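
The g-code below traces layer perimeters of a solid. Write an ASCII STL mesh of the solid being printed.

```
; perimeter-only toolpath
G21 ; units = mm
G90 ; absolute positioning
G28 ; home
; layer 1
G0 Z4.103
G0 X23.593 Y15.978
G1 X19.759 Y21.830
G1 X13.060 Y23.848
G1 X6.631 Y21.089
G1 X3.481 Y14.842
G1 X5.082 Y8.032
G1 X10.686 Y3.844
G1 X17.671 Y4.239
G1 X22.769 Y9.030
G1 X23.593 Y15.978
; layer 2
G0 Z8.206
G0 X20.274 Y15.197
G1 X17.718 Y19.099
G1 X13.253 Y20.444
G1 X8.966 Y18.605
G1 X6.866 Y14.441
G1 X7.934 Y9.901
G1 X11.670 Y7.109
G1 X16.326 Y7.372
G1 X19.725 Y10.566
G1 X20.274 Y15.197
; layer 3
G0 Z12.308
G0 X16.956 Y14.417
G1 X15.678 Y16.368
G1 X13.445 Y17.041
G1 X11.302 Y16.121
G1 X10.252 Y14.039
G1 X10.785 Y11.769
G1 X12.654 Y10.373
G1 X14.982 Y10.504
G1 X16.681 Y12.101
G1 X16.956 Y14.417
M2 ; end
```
solid part
  facet normal 0.0000 0.0000 -1.0000
    outer loop
      vertex 12.868 27.252 0.000
      vertex 21.800 24.561 0.000
      vertex 26.912 16.758 0.000
    endloop
  endfacet
  facet normal 0.0000 0.0000 -1.0000
    outer loop
      vertex 4.296 23.573 0.000
      vertex 12.868 27.252 0.000
      vertex 26.912 16.758 0.000
    endloop
  endfacet
  facet normal 0.0000 0.0000 -1.0000
    outer loop
      vertex 0.095 15.244 0.000
      vertex 4.296 23.573 0.000
      vertex 26.912 16.758 0.000
    endloop
  endfacet
  facet normal 0.0000 0.0000 -1.0000
    outer loop
      vertex 2.230 6.164 0.000
      vertex 0.095 15.244 0.000
      vertex 26.912 16.758 0.000
    endloop
  endfacet
  facet normal 0.0000 0.0000 -1.0000
    outer loop
      vertex 9.703 0.580 0.000
      vertex 2.230 6.164 0.000
      vertex 26.912 16.758 0.000
    endloop
  endfacet
  facet normal 0.0000 0.0000 -1.0000
    outer loop
      vertex 19.016 1.106 0.000
      vertex 9.703 0.580 0.000
      vertex 26.912 16.758 0.000
    endloop
  endfacet
  facet normal 0.0000 0.0000 -1.0000
    outer loop
      vertex 25.813 7.495 0.000
      vertex 19.016 1.106 0.000
      vertex 26.912 16.758 0.000
    endloop
  endfacet
  facet normal 0.6593 0.4319 0.6154
    outer loop
      vertex 26.912 16.758 0.000
      vertex 21.800 24.561 0.000
      vertex 13.637 13.637 16.411
    endloop
  endfacet
  facet normal 0.2274 0.7547 0.6154
    outer loop
      vertex 21.800 24.561 0.000
      vertex 12.868 27.252 0.000
      vertex 13.637 13.637 16.411
    endloop
  endfacet
  facet normal -0.3109 0.7243 0.6155
    outer loop
      vertex 12.868 27.252 0.000
      vertex 4.296 23.573 0.000
      vertex 13.637 13.637 16.411
    endloop
  endfacet
  facet normal -0.7037 0.3549 0.6155
    outer loop
      vertex 4.296 23.573 0.000
      vertex 0.095 15.244 0.000
      vertex 13.637 13.637 16.411
    endloop
  endfacet
  facet normal -0.7672 -0.1804 0.6155
    outer loop
      vertex 0.095 15.244 0.000
      vertex 2.230 6.164 0.000
      vertex 13.637 13.637 16.411
    endloop
  endfacet
  facet normal -0.4718 -0.6314 0.6154
    outer loop
      vertex 2.230 6.164 0.000
      vertex 9.703 0.580 0.000
      vertex 13.637 13.637 16.411
    endloop
  endfacet
  facet normal 0.0444 -0.7869 0.6154
    outer loop
      vertex 9.703 0.580 0.000
      vertex 19.016 1.106 0.000
      vertex 13.637 13.637 16.411
    endloop
  endfacet
  facet normal 0.5398 -0.5743 0.6155
    outer loop
      vertex 19.016 1.106 0.000
      vertex 25.813 7.495 0.000
      vertex 13.637 13.637 16.411
    endloop
  endfacet
  facet normal 0.7827 -0.0929 0.6155
    outer loop
      vertex 25.813 7.495 0.000
      vertex 26.912 16.758 0.000
      vertex 13.637 13.637 16.411
    endloop
  endfacet
endsolid part

The G0 Z moves step by Δz≈4.103 mm. The G1 loops shrink linearly with z, so the solid tapers from its base footprint up to z≈16.4. Closing with a flat bottom cap and the tapered top and triangulating gives 16 facets — a regular 9-sided pyramid, base circumscribed radius ≈ 13.6 mm, apex at z ≈ 16.4 mm.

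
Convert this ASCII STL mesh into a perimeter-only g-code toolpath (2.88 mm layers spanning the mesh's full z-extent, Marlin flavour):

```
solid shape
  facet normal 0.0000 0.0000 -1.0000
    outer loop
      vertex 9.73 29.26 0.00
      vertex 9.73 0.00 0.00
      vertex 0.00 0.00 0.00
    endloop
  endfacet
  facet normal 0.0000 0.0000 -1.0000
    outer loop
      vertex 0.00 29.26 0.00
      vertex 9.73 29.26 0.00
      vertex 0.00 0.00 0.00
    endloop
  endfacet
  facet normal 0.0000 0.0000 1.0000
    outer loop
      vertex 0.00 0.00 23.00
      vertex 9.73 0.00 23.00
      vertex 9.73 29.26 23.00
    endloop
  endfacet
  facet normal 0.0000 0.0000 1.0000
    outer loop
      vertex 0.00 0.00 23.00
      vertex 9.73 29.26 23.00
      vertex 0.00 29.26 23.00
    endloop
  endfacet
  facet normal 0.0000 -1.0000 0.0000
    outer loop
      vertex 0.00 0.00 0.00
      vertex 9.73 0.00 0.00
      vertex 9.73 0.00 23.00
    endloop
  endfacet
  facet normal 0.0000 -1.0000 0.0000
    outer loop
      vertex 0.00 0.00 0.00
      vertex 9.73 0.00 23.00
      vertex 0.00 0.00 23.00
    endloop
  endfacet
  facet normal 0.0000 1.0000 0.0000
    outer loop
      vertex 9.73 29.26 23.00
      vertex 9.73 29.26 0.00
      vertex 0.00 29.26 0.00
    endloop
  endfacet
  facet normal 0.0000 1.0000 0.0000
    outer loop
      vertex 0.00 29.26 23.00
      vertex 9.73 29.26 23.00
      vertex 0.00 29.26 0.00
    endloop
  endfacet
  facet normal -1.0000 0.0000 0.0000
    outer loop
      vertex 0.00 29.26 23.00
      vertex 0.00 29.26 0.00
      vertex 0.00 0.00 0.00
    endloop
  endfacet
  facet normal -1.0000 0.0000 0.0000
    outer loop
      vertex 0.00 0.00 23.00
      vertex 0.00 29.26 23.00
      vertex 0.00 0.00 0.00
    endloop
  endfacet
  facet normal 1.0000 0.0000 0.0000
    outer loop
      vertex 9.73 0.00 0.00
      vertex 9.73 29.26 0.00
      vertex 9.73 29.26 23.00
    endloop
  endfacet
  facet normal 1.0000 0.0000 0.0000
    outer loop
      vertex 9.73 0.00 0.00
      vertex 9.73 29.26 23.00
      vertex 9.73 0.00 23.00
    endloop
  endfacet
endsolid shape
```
; perimeter-only toolpath
G21 ; units = mm
G90 ; absolute positioning
G28 ; home
; layer 1
G0 Z2.88
G0 X0.00 Y0.00
G1 X9.73 Y0.00
G1 X9.73 Y29.26
G1 X0.00 Y29.26
G1 X0.00 Y0.00
; layer 2
G0 Z5.75
G0 X0.00 Y0.00
G1 X9.73 Y0.00
G1 X9.73 Y29.26
G1 X0.00 Y29.26
G1 X0.00 Y0.00
; layer 3
G0 Z8.62
G0 X0.00 Y0.00
G1 X9.73 Y0.00
G1 X9.73 Y29.26
G1 X0.00 Y29.26
G1 X0.00 Y0.00
; layer 4
G0 Z11.50
G0 X0.00 Y0.00
G1 X9.73 Y0.00
G1 X9.73 Y29.26
G1 X0.00 Y29.26
G1 X0.00 Y0.00
; layer 5
G0 Z14.38
G0 X0.00 Y0.00
G1 X9.73 Y0.00
G1 X9.73 Y29.26
G1 X0.00 Y29.26
G1 X0.00 Y0.00
; layer 6
G0 Z17.25
G0 X0.00 Y0.00
G1 X9.73 Y0.00
G1 X9.73 Y29.26
G1 X0.00 Y29.26
G1 X0.00 Y0.00
; layer 7
G0 Z20.12
G0 X0.00 Y0.00
G1 X9.73 Y0.00
G1 X9.73 Y29.26
G1 X0.00 Y29.26
G1 X0.00 Y0.00
; layer 8
G0 Z23.00
G0 X0.00 Y0.00
G1 X9.73 Y0.00
G1 X9.73 Y29.26
G1 X0.00 Y29.26
G1 X0.00 Y0.00
M2 ; end

The solid is a rectangular box, roughly 9.73 × 29.3 mm footprint and 23 mm tall. Slicing at Δz = 2.88 mm — 8 equal slices spanning the solid's height, so layer i sits at z = i·h/8 — gives 8 non-empty perimeters. Each is a 4-segment closed polygon; G0 lifts to the layer z and rapids to the start vertex, then G1 traces the edges.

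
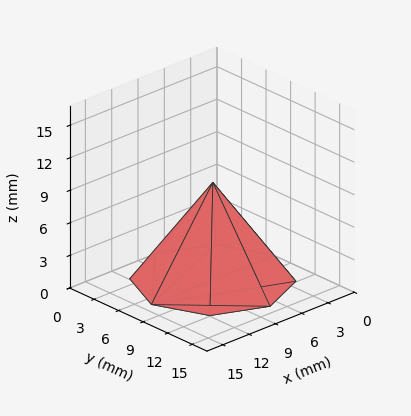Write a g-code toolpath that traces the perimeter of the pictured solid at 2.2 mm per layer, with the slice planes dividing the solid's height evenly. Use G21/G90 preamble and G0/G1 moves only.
Reading the render: the shape is a regular 8-sided pyramid, base circumscribed radius ≈ 7 mm, apex at z ≈ 9 mm (dimensions read to the nearest mm from the axis ticks). For the g-code, the solid's height is divided into equal slices at the stated Δz and each level perimeter traced with G1 moves after a G0 lift.

; perimeter-only toolpath
G21 ; units = mm
G90 ; absolute positioning
G28 ; home
; layer 1
G0 Z2.2
G0 X12.2 Y7.0
G1 X10.7 Y10.7
G1 X7.0 Y12.2
G1 X3.3 Y10.7
G1 X1.8 Y7.0
G1 X3.3 Y3.3
G1 X7.0 Y1.8
G1 X10.7 Y3.3
G1 X12.2 Y7.0
; layer 2
G0 Z4.5
G0 X10.5 Y7.0
G1 X9.4 Y9.4
G1 X7.0 Y10.5
G1 X4.5 Y9.4
G1 X3.5 Y7.0
G1 X4.5 Y4.5
G1 X7.0 Y3.5
G1 X9.4 Y4.5
G1 X10.5 Y7.0
; layer 3
G0 Z6.8
G0 X8.8 Y7.0
G1 X8.2 Y8.2
G1 X7.0 Y8.8
G1 X5.8 Y8.2
G1 X5.2 Y7.0
G1 X5.8 Y5.8
G1 X7.0 Y5.2
G1 X8.2 Y5.8
G1 X8.8 Y7.0
M2 ; end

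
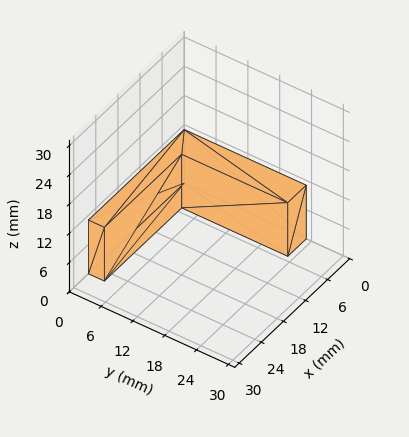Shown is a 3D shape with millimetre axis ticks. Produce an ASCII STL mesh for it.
Reading the render: the shape is an L-shaped prism: outer 26 × 23 mm, arm thicknesses ≈ 3 mm (horizontal) and 5 mm (vertical), extruded 11 mm in z (dimensions read to the nearest mm from the axis ticks). For the STL, each face is triangulated and given an outward normal.

solid part
  facet normal 0.0000 0.0000 -1.0000
    outer loop
      vertex 26.0 3.0 0.0
      vertex 26.0 0.0 0.0
      vertex 0.0 0.0 0.0
    endloop
  endfacet
  facet normal 0.0000 0.0000 -1.0000
    outer loop
      vertex 5.0 3.0 0.0
      vertex 26.0 3.0 0.0
      vertex 0.0 0.0 0.0
    endloop
  endfacet
  facet normal 0.0000 0.0000 -1.0000
    outer loop
      vertex 5.0 23.0 0.0
      vertex 5.0 3.0 0.0
      vertex 0.0 0.0 0.0
    endloop
  endfacet
  facet normal 0.0000 0.0000 -1.0000
    outer loop
      vertex 0.0 23.0 0.0
      vertex 5.0 23.0 0.0
      vertex 0.0 0.0 0.0
    endloop
  endfacet
  facet normal 0.0000 0.0000 1.0000
    outer loop
      vertex 0.0 0.0 11.0
      vertex 26.0 0.0 11.0
      vertex 26.0 3.0 11.0
    endloop
  endfacet
  facet normal 0.0000 0.0000 1.0000
    outer loop
      vertex 0.0 0.0 11.0
      vertex 26.0 3.0 11.0
      vertex 5.0 3.0 11.0
    endloop
  endfacet
  facet normal 0.0000 0.0000 1.0000
    outer loop
      vertex 0.0 0.0 11.0
      vertex 5.0 3.0 11.0
      vertex 5.0 23.0 11.0
    endloop
  endfacet
  facet normal 0.0000 0.0000 1.0000
    outer loop
      vertex 0.0 0.0 11.0
      vertex 5.0 23.0 11.0
      vertex 0.0 23.0 11.0
    endloop
  endfacet
  facet normal 0.0000 -1.0000 0.0000
    outer loop
      vertex 0.0 0.0 0.0
      vertex 26.0 0.0 0.0
      vertex 26.0 0.0 11.0
    endloop
  endfacet
  facet normal 0.0000 -1.0000 0.0000
    outer loop
      vertex 0.0 0.0 0.0
      vertex 26.0 0.0 11.0
      vertex 0.0 0.0 11.0
    endloop
  endfacet
  facet normal 1.0000 0.0000 0.0000
    outer loop
      vertex 26.0 0.0 0.0
      vertex 26.0 3.0 0.0
      vertex 26.0 3.0 11.0
    endloop
  endfacet
  facet normal 1.0000 0.0000 0.0000
    outer loop
      vertex 26.0 0.0 0.0
      vertex 26.0 3.0 11.0
      vertex 26.0 0.0 11.0
    endloop
  endfacet
  facet normal 0.0000 1.0000 0.0000
    outer loop
      vertex 26.0 3.0 0.0
      vertex 5.0 3.0 0.0
      vertex 5.0 3.0 11.0
    endloop
  endfacet
  facet normal 0.0000 1.0000 0.0000
    outer loop
      vertex 26.0 3.0 0.0
      vertex 5.0 3.0 11.0
      vertex 26.0 3.0 11.0
    endloop
  endfacet
  facet normal 1.0000 0.0000 0.0000
    outer loop
      vertex 5.0 3.0 0.0
      vertex 5.0 23.0 0.0
      vertex 5.0 23.0 11.0
    endloop
  endfacet
  facet normal 1.0000 0.0000 0.0000
    outer loop
      vertex 5.0 3.0 0.0
      vertex 5.0 23.0 11.0
      vertex 5.0 3.0 11.0
    endloop
  endfacet
  facet normal 0.0000 1.0000 0.0000
    outer loop
      vertex 5.0 23.0 0.0
      vertex 0.0 23.0 0.0
      vertex 0.0 23.0 11.0
    endloop
  endfacet
  facet normal 0.0000 1.0000 0.0000
    outer loop
      vertex 5.0 23.0 0.0
      vertex 0.0 23.0 11.0
      vertex 5.0 23.0 11.0
    endloop
  endfacet
  facet normal -1.0000 0.0000 0.0000
    outer loop
      vertex 0.0 23.0 0.0
      vertex 0.0 0.0 0.0
      vertex 0.0 0.0 11.0
    endloop
  endfacet
  facet normal -1.0000 0.0000 0.0000
    outer loop
      vertex 0.0 23.0 0.0
      vertex 0.0 0.0 11.0
      vertex 0.0 23.0 11.0
    endloop
  endfacet
endsolid part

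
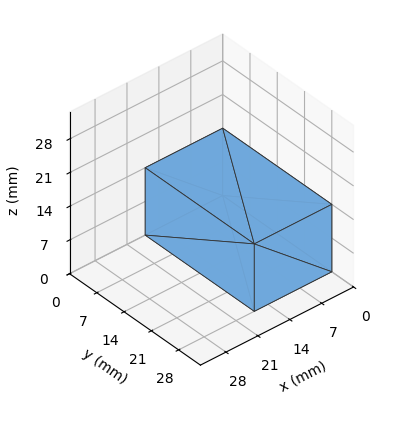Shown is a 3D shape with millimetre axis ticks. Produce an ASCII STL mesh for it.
Reading the render: the shape is a rectangular box, roughly 17 × 28 mm footprint and 14 mm tall (dimensions read to the nearest mm from the axis ticks). For the STL, each face is triangulated and given an outward normal.

solid part
  facet normal 0.0000 0.0000 -1.0000
    outer loop
      vertex 17.0 28.0 0.0
      vertex 17.0 0.0 0.0
      vertex 0.0 0.0 0.0
    endloop
  endfacet
  facet normal 0.0000 0.0000 -1.0000
    outer loop
      vertex 0.0 28.0 0.0
      vertex 17.0 28.0 0.0
      vertex 0.0 0.0 0.0
    endloop
  endfacet
  facet normal 0.0000 0.0000 1.0000
    outer loop
      vertex 0.0 0.0 14.0
      vertex 17.0 0.0 14.0
      vertex 17.0 28.0 14.0
    endloop
  endfacet
  facet normal 0.0000 0.0000 1.0000
    outer loop
      vertex 0.0 0.0 14.0
      vertex 17.0 28.0 14.0
      vertex 0.0 28.0 14.0
    endloop
  endfacet
  facet normal 0.0000 -1.0000 0.0000
    outer loop
      vertex 0.0 0.0 0.0
      vertex 17.0 0.0 0.0
      vertex 17.0 0.0 14.0
    endloop
  endfacet
  facet normal 0.0000 -1.0000 0.0000
    outer loop
      vertex 0.0 0.0 0.0
      vertex 17.0 0.0 14.0
      vertex 0.0 0.0 14.0
    endloop
  endfacet
  facet normal 0.0000 1.0000 0.0000
    outer loop
      vertex 17.0 28.0 14.0
      vertex 17.0 28.0 0.0
      vertex 0.0 28.0 0.0
    endloop
  endfacet
  facet normal 0.0000 1.0000 0.0000
    outer loop
      vertex 0.0 28.0 14.0
      vertex 17.0 28.0 14.0
      vertex 0.0 28.0 0.0
    endloop
  endfacet
  facet normal -1.0000 0.0000 0.0000
    outer loop
      vertex 0.0 28.0 14.0
      vertex 0.0 28.0 0.0
      vertex 0.0 0.0 0.0
    endloop
  endfacet
  facet normal -1.0000 0.0000 0.0000
    outer loop
      vertex 0.0 0.0 14.0
      vertex 0.0 28.0 14.0
      vertex 0.0 0.0 0.0
    endloop
  endfacet
  facet normal 1.0000 0.0000 0.0000
    outer loop
      vertex 17.0 0.0 0.0
      vertex 17.0 28.0 0.0
      vertex 17.0 28.0 14.0
    endloop
  endfacet
  facet normal 1.0000 0.0000 0.0000
    outer loop
      vertex 17.0 0.0 0.0
      vertex 17.0 28.0 14.0
      vertex 17.0 0.0 14.0
    endloop
  endfacet
endsolid part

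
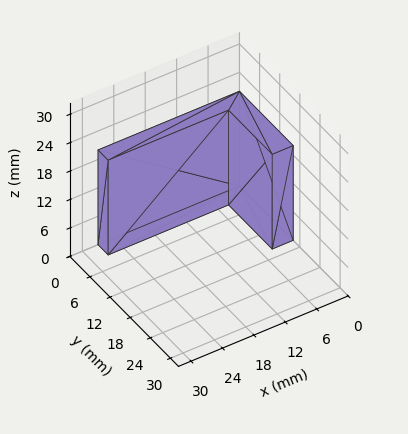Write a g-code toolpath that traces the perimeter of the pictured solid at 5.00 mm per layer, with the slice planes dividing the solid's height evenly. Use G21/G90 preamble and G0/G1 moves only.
Reading the render: the shape is an L-shaped prism: outer 27 × 16 mm, arm thicknesses ≈ 3 mm (horizontal) and 4 mm (vertical), extruded 20 mm in z (dimensions read to the nearest mm from the axis ticks). For the g-code, the solid's height is divided into equal slices at the stated Δz and each level perimeter traced with G1 moves after a G0 lift.

; perimeter-only toolpath
G21 ; units = mm
G90 ; absolute positioning
G28 ; home
; layer 1
G0 Z5.00
G0 X0.00 Y0.00
G1 X27.00 Y0.00
G1 X27.00 Y3.00
G1 X4.00 Y3.00
G1 X4.00 Y16.00
G1 X0.00 Y16.00
G1 X0.00 Y0.00
; layer 2
G0 Z10.00
G0 X0.00 Y0.00
G1 X27.00 Y0.00
G1 X27.00 Y3.00
G1 X4.00 Y3.00
G1 X4.00 Y16.00
G1 X0.00 Y16.00
G1 X0.00 Y0.00
; layer 3
G0 Z15.00
G0 X0.00 Y0.00
G1 X27.00 Y0.00
G1 X27.00 Y3.00
G1 X4.00 Y3.00
G1 X4.00 Y16.00
G1 X0.00 Y16.00
G1 X0.00 Y0.00
; layer 4
G0 Z20.00
G0 X0.00 Y0.00
G1 X27.00 Y0.00
G1 X27.00 Y3.00
G1 X4.00 Y3.00
G1 X4.00 Y16.00
G1 X0.00 Y16.00
G1 X0.00 Y0.00
M2 ; end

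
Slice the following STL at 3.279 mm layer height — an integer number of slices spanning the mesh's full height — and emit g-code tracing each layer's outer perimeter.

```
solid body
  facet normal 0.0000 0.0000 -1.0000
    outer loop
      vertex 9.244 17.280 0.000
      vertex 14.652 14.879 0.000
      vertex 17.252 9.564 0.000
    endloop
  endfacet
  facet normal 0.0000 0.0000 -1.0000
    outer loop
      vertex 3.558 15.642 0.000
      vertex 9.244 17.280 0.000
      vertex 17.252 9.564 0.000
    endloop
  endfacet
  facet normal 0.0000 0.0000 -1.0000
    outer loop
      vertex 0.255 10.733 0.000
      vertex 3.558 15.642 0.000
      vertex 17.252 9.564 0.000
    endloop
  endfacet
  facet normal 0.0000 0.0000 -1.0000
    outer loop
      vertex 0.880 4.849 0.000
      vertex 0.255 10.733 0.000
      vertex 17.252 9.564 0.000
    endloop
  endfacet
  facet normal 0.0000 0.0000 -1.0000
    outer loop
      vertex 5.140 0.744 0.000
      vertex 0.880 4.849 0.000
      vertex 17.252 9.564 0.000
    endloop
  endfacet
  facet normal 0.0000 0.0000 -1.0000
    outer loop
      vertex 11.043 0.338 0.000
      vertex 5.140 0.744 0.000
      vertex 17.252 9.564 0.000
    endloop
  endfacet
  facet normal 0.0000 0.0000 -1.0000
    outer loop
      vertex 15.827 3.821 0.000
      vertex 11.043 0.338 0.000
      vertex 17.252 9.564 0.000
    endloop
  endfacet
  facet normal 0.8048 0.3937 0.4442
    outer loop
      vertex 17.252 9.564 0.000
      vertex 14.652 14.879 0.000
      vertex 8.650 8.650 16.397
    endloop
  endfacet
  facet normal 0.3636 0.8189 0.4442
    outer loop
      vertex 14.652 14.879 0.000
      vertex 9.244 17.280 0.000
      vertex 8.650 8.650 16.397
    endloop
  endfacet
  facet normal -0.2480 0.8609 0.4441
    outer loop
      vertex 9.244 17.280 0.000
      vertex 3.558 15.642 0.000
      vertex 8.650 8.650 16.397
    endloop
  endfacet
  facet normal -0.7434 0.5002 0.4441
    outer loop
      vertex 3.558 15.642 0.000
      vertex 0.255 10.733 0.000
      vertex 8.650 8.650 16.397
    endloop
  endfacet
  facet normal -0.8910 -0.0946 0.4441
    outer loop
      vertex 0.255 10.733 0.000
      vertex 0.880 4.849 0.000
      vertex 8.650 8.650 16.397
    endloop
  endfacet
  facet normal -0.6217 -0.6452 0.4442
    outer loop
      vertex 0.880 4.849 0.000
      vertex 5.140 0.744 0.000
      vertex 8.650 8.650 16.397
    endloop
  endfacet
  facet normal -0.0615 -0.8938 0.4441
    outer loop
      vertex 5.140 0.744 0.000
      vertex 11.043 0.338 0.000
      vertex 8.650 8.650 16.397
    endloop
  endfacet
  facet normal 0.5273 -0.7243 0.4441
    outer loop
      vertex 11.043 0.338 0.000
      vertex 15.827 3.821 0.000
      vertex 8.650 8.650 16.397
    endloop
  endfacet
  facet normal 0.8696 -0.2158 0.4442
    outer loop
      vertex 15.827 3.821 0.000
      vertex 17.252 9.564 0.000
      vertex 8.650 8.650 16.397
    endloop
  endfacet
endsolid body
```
; perimeter-only toolpath
G21 ; units = mm
G90 ; absolute positioning
G28 ; home
; layer 1
G0 Z3.279
G0 X15.532 Y9.381
G1 X13.452 Y13.633
G1 X9.125 Y15.554
G1 X4.576 Y14.244
G1 X1.934 Y10.316
G1 X2.434 Y5.609
G1 X5.842 Y2.325
G1 X10.564 Y2.000
G1 X14.392 Y4.787
G1 X15.532 Y9.381
; layer 2
G0 Z6.559
G0 X13.811 Y9.198
G1 X12.251 Y12.387
G1 X9.006 Y13.828
G1 X5.595 Y12.845
G1 X3.613 Y9.900
G1 X3.988 Y6.369
G1 X6.544 Y3.906
G1 X10.086 Y3.663
G1 X12.956 Y5.753
G1 X13.811 Y9.198
; layer 3
G0 Z9.838
G0 X12.091 Y9.016
G1 X11.051 Y11.142
G1 X8.888 Y12.102
G1 X6.613 Y11.447
G1 X5.292 Y9.483
G1 X5.542 Y7.130
G1 X7.246 Y5.488
G1 X9.607 Y5.325
G1 X11.521 Y6.718
G1 X12.091 Y9.016
; layer 4
G0 Z13.118
G0 X10.370 Y8.833
G1 X9.850 Y9.896
G1 X8.769 Y10.376
G1 X7.632 Y10.048
G1 X6.971 Y9.067
G1 X7.096 Y7.890
G1 X7.948 Y7.069
G1 X9.129 Y6.988
G1 X10.085 Y7.684
G1 X10.370 Y8.833
M2 ; end

The solid is a regular 9-sided pyramid, base circumscribed radius ≈ 8.65 mm, apex at z ≈ 16.4 mm. Slicing at Δz = 3.279 mm — 5 equal slices spanning the solid's height, so layer i sits at z = i·h/5 — gives 4 non-empty perimeters. Each is a 9-segment closed polygon; G0 lifts to the layer z and rapids to the start vertex, then G1 traces the edges. The cross-section shrinks linearly with z (the slice at the apex is degenerate and omitted).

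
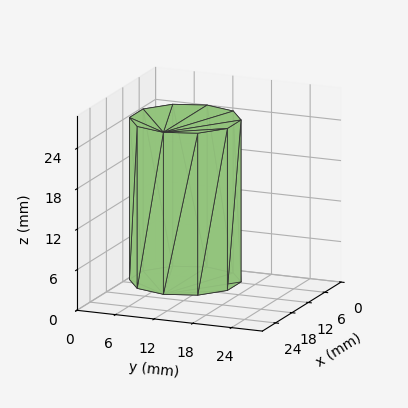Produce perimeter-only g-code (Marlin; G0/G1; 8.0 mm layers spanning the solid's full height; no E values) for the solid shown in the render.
Reading the render: the shape is a regular 10-sided prism (a cylinder approximated with 10 flat sides), circumscribed radius ≈ 8 mm, height ≈ 24 mm (dimensions read to the nearest mm from the axis ticks). For the g-code, the solid's height is divided into equal slices at the stated Δz and each level perimeter traced with G1 moves after a G0 lift.

; perimeter-only toolpath
G21 ; units = mm
G90 ; absolute positioning
G28 ; home
; layer 1
G0 Z8.0
G0 X16.0 Y8.0
G1 X14.5 Y12.7
G1 X10.5 Y15.6
G1 X5.5 Y15.6
G1 X1.5 Y12.7
G1 X0.0 Y8.0
G1 X1.5 Y3.3
G1 X5.5 Y0.4
G1 X10.5 Y0.4
G1 X14.5 Y3.3
G1 X16.0 Y8.0
; layer 2
G0 Z16.0
G0 X16.0 Y8.0
G1 X14.5 Y12.7
G1 X10.5 Y15.6
G1 X5.5 Y15.6
G1 X1.5 Y12.7
G1 X0.0 Y8.0
G1 X1.5 Y3.3
G1 X5.5 Y0.4
G1 X10.5 Y0.4
G1 X14.5 Y3.3
G1 X16.0 Y8.0
; layer 3
G0 Z24.0
G0 X16.0 Y8.0
G1 X14.5 Y12.7
G1 X10.5 Y15.6
G1 X5.5 Y15.6
G1 X1.5 Y12.7
G1 X0.0 Y8.0
G1 X1.5 Y3.3
G1 X5.5 Y0.4
G1 X10.5 Y0.4
G1 X14.5 Y3.3
G1 X16.0 Y8.0
M2 ; end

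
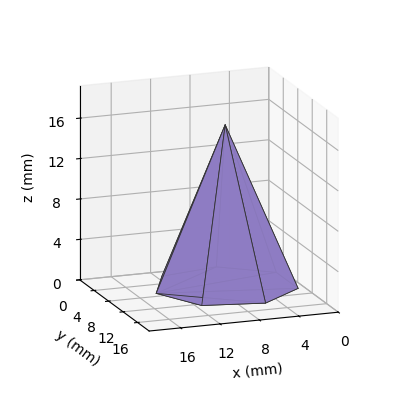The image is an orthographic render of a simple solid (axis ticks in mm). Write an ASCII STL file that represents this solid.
Reading the render: the shape is a regular 7-sided pyramid, base circumscribed radius ≈ 7 mm, apex at z ≈ 16 mm (dimensions read to the nearest mm from the axis ticks). For the STL, each face is triangulated and given an outward normal.

solid part
  facet normal 0.0000 0.0000 -1.0000
    outer loop
      vertex 5.4 13.8 0.0
      vertex 11.4 12.5 0.0
      vertex 14.0 7.0 0.0
    endloop
  endfacet
  facet normal 0.0000 0.0000 -1.0000
    outer loop
      vertex 0.7 10.0 0.0
      vertex 5.4 13.8 0.0
      vertex 14.0 7.0 0.0
    endloop
  endfacet
  facet normal 0.0000 0.0000 -1.0000
    outer loop
      vertex 0.7 4.0 0.0
      vertex 0.7 10.0 0.0
      vertex 14.0 7.0 0.0
    endloop
  endfacet
  facet normal 0.0000 0.0000 -1.0000
    outer loop
      vertex 5.4 0.2 0.0
      vertex 0.7 4.0 0.0
      vertex 14.0 7.0 0.0
    endloop
  endfacet
  facet normal 0.0000 0.0000 -1.0000
    outer loop
      vertex 11.4 1.5 0.0
      vertex 5.4 0.2 0.0
      vertex 14.0 7.0 0.0
    endloop
  endfacet
  facet normal 0.8407 0.3974 0.3678
    outer loop
      vertex 14.0 7.0 0.0
      vertex 11.4 12.5 0.0
      vertex 7.0 7.0 16.0
    endloop
  endfacet
  facet normal 0.1970 0.9092 0.3667
    outer loop
      vertex 11.4 12.5 0.0
      vertex 5.4 13.8 0.0
      vertex 7.0 7.0 16.0
    endloop
  endfacet
  facet normal -0.5851 0.7237 0.3661
    outer loop
      vertex 5.4 13.8 0.0
      vertex 0.7 10.0 0.0
      vertex 7.0 7.0 16.0
    endloop
  endfacet
  facet normal -0.9305 0.0000 0.3664
    outer loop
      vertex 0.7 10.0 0.0
      vertex 0.7 4.0 0.0
      vertex 7.0 7.0 16.0
    endloop
  endfacet
  facet normal -0.5851 -0.7237 0.3661
    outer loop
      vertex 0.7 4.0 0.0
      vertex 5.4 0.2 0.0
      vertex 7.0 7.0 16.0
    endloop
  endfacet
  facet normal 0.1970 -0.9092 0.3667
    outer loop
      vertex 5.4 0.2 0.0
      vertex 11.4 1.5 0.0
      vertex 7.0 7.0 16.0
    endloop
  endfacet
  facet normal 0.8407 -0.3974 0.3678
    outer loop
      vertex 11.4 1.5 0.0
      vertex 14.0 7.0 0.0
      vertex 7.0 7.0 16.0
    endloop
  endfacet
endsolid part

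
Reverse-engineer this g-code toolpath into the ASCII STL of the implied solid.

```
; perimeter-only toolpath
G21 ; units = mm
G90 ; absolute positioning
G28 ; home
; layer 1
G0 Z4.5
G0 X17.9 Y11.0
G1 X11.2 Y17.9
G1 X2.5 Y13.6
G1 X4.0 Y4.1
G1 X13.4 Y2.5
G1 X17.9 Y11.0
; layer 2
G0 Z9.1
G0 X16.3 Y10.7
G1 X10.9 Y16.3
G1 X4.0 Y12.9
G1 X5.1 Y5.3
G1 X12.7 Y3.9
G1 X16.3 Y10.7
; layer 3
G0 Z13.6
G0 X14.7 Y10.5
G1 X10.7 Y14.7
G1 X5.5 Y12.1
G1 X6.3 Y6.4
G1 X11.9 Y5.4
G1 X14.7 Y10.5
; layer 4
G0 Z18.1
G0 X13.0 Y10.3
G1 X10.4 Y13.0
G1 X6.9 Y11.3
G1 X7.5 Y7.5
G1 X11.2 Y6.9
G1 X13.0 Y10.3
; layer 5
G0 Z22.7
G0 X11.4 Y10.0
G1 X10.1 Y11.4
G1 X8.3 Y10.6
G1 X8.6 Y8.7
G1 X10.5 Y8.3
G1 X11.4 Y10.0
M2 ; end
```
solid part
  facet normal 0.0000 0.0000 -1.0000
    outer loop
      vertex 1.1 14.4 0.0
      vertex 11.5 19.5 0.0
      vertex 19.5 11.2 0.0
    endloop
  endfacet
  facet normal 0.0000 0.0000 -1.0000
    outer loop
      vertex 2.8 3.0 0.0
      vertex 1.1 14.4 0.0
      vertex 19.5 11.2 0.0
    endloop
  endfacet
  facet normal 0.0000 0.0000 -1.0000
    outer loop
      vertex 14.1 1.0 0.0
      vertex 2.8 3.0 0.0
      vertex 19.5 11.2 0.0
    endloop
  endfacet
  facet normal 0.6910 0.6661 0.2807
    outer loop
      vertex 19.5 11.2 0.0
      vertex 11.5 19.5 0.0
      vertex 9.8 9.8 27.2
    endloop
  endfacet
  facet normal -0.4226 0.8617 0.2809
    outer loop
      vertex 11.5 19.5 0.0
      vertex 1.1 14.4 0.0
      vertex 9.8 9.8 27.2
    endloop
  endfacet
  facet normal -0.9496 -0.1416 0.2798
    outer loop
      vertex 1.1 14.4 0.0
      vertex 2.8 3.0 0.0
      vertex 9.8 9.8 27.2
    endloop
  endfacet
  facet normal -0.1673 -0.9455 0.2794
    outer loop
      vertex 2.8 3.0 0.0
      vertex 14.1 1.0 0.0
      vertex 9.8 9.8 27.2
    endloop
  endfacet
  facet normal 0.8486 -0.4492 0.2795
    outer loop
      vertex 14.1 1.0 0.0
      vertex 19.5 11.2 0.0
      vertex 9.8 9.8 27.2
    endloop
  endfacet
endsolid part

The G0 Z moves step by Δz≈4.5 mm. The G1 loops shrink linearly with z, so the solid tapers from its base footprint up to z≈27.2. Closing with a flat bottom cap and the tapered top and triangulating gives 8 facets — a regular 5-sided pyramid, base circumscribed radius ≈ 9.8 mm, apex at z ≈ 27.2 mm.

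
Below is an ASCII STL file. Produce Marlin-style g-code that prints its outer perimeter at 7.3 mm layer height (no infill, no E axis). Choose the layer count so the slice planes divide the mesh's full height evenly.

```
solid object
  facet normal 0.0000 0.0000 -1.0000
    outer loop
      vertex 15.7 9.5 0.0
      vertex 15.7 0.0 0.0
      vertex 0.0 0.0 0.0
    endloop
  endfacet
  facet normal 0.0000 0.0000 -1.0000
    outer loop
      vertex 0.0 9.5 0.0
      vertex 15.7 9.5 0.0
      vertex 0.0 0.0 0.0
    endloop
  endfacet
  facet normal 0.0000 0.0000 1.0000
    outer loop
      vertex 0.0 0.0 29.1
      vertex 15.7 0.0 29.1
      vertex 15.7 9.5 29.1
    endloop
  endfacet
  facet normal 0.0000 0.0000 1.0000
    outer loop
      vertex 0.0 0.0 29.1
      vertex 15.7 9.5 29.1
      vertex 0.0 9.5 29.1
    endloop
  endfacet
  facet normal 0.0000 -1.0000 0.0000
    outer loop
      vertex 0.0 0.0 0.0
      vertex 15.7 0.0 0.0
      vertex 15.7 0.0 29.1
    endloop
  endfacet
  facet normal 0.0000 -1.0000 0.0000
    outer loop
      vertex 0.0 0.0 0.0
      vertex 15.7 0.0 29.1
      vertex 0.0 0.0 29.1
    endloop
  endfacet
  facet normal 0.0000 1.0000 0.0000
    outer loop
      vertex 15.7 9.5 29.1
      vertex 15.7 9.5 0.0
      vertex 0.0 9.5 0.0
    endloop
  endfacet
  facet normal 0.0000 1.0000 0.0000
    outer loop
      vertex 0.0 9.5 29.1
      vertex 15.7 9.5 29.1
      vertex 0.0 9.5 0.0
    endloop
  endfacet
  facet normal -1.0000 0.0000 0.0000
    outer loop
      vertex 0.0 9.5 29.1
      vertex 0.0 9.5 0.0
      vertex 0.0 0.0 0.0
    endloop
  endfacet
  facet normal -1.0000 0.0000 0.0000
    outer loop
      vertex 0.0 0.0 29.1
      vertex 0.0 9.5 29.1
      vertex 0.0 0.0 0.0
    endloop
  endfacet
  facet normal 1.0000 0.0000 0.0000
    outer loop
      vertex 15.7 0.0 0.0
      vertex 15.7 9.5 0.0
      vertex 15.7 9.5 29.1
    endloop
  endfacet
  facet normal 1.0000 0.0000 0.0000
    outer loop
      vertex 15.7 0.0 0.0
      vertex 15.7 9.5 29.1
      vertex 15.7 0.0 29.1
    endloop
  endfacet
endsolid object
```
; perimeter-only toolpath
G21 ; units = mm
G90 ; absolute positioning
G28 ; home
; layer 1
G0 Z7.3
G0 X0.0 Y0.0
G1 X15.7 Y0.0
G1 X15.7 Y9.5
G1 X0.0 Y9.5
G1 X0.0 Y0.0
; layer 2
G0 Z14.6
G0 X0.0 Y0.0
G1 X15.7 Y0.0
G1 X15.7 Y9.5
G1 X0.0 Y9.5
G1 X0.0 Y0.0
; layer 3
G0 Z21.8
G0 X0.0 Y0.0
G1 X15.7 Y0.0
G1 X15.7 Y9.5
G1 X0.0 Y9.5
G1 X0.0 Y0.0
; layer 4
G0 Z29.1
G0 X0.0 Y0.0
G1 X15.7 Y0.0
G1 X15.7 Y9.5
G1 X0.0 Y9.5
G1 X0.0 Y0.0
M2 ; end

The solid is a rectangular box, roughly 15.7 × 9.5 mm footprint and 29.1 mm tall. Slicing at Δz = 7.3 mm — 4 equal slices spanning the solid's height, so layer i sits at z = i·h/4 — gives 4 non-empty perimeters. Each is a 4-segment closed polygon; G0 lifts to the layer z and rapids to the start vertex, then G1 traces the edges.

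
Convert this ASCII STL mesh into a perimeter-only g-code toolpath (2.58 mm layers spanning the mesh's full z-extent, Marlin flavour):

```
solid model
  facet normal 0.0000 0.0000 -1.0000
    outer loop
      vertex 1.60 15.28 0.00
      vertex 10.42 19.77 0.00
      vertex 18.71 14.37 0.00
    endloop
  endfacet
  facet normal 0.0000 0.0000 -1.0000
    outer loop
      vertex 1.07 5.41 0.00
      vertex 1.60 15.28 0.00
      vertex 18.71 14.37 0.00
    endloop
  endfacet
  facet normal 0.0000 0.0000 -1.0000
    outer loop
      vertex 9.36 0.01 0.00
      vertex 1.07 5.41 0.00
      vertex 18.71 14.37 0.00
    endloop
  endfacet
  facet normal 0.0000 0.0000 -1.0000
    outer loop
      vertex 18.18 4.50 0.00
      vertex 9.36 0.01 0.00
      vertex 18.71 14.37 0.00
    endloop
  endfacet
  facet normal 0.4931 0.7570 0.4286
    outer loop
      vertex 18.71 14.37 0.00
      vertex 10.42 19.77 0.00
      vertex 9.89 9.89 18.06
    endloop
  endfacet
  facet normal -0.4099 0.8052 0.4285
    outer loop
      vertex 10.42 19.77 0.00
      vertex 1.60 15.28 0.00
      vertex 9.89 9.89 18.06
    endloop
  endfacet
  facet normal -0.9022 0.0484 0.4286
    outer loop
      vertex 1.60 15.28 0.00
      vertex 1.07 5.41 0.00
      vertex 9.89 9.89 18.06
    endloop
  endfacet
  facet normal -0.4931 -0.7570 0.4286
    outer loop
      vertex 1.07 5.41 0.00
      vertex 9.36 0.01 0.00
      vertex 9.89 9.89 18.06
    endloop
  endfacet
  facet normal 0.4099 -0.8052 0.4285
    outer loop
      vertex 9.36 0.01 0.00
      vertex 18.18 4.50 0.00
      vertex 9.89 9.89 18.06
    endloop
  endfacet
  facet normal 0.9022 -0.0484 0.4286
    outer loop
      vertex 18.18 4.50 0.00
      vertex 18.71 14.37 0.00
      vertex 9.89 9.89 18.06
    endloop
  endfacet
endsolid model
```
; perimeter-only toolpath
G21 ; units = mm
G90 ; absolute positioning
G28 ; home
; layer 1
G0 Z2.58
G0 X17.45 Y13.73
G1 X10.34 Y18.36
G1 X2.78 Y14.51
G1 X2.33 Y6.05
G1 X9.44 Y1.42
G1 X17.00 Y5.27
G1 X17.45 Y13.73
; layer 2
G0 Z5.16
G0 X16.19 Y13.09
G1 X10.27 Y16.95
G1 X3.97 Y13.74
G1 X3.59 Y6.69
G1 X9.51 Y2.83
G1 X15.81 Y6.04
G1 X16.19 Y13.09
; layer 3
G0 Z7.74
G0 X14.93 Y12.45
G1 X10.19 Y15.54
G1 X5.15 Y12.97
G1 X4.85 Y7.33
G1 X9.59 Y4.24
G1 X14.63 Y6.81
G1 X14.93 Y12.45
; layer 4
G0 Z10.32
G0 X13.67 Y11.81
G1 X10.12 Y14.12
G1 X6.34 Y12.20
G1 X6.11 Y7.97
G1 X9.66 Y5.66
G1 X13.44 Y7.58
G1 X13.67 Y11.81
; layer 5
G0 Z12.90
G0 X12.41 Y11.17
G1 X10.04 Y12.71
G1 X7.52 Y11.43
G1 X7.37 Y8.61
G1 X9.74 Y7.07
G1 X12.26 Y8.35
G1 X12.41 Y11.17
; layer 6
G0 Z15.48
G0 X11.15 Y10.53
G1 X9.97 Y11.30
G1 X8.71 Y10.66
G1 X8.63 Y9.25
G1 X9.81 Y8.48
G1 X11.07 Y9.12
G1 X11.15 Y10.53
M2 ; end

The solid is a regular 6-sided pyramid, base circumscribed radius ≈ 9.89 mm, apex at z ≈ 18.1 mm. Slicing at Δz = 2.58 mm — 7 equal slices spanning the solid's height, so layer i sits at z = i·h/7 — gives 6 non-empty perimeters. Each is a 6-segment closed polygon; G0 lifts to the layer z and rapids to the start vertex, then G1 traces the edges. The cross-section shrinks linearly with z (the slice at the apex is degenerate and omitted).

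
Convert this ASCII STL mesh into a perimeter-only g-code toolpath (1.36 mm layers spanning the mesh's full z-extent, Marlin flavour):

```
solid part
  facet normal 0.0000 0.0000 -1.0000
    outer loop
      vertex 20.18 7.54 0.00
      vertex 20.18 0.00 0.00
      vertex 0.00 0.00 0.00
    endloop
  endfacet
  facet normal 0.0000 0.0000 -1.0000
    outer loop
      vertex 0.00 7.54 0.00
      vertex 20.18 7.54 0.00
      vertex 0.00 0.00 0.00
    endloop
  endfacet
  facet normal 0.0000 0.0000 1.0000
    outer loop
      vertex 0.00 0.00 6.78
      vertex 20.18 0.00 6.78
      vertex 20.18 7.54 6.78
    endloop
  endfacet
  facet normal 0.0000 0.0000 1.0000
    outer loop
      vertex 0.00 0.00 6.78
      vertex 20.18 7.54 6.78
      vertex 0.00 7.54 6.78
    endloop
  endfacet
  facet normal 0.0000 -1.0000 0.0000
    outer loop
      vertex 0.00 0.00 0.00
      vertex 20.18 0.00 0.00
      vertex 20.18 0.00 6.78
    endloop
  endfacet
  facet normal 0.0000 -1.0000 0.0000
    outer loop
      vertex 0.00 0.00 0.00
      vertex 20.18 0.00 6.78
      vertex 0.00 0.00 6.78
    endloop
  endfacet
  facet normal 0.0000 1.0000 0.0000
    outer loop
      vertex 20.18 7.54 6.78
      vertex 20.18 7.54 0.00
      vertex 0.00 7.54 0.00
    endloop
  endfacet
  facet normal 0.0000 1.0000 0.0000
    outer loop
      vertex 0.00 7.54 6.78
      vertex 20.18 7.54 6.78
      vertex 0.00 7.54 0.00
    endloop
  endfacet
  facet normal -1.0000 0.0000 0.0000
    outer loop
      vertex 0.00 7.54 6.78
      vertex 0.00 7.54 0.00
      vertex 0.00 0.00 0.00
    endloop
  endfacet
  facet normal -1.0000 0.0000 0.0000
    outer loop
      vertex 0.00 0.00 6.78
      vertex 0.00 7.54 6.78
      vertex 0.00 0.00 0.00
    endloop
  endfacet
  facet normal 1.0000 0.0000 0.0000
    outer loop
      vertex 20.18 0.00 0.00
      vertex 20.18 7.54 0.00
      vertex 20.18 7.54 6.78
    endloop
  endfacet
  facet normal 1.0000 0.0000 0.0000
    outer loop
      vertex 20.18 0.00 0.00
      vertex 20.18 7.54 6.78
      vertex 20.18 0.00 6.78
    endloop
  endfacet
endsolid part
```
; perimeter-only toolpath
G21 ; units = mm
G90 ; absolute positioning
G28 ; home
; layer 1
G0 Z1.36
G0 X0.00 Y0.00
G1 X20.18 Y0.00
G1 X20.18 Y7.54
G1 X0.00 Y7.54
G1 X0.00 Y0.00
; layer 2
G0 Z2.71
G0 X0.00 Y0.00
G1 X20.18 Y0.00
G1 X20.18 Y7.54
G1 X0.00 Y7.54
G1 X0.00 Y0.00
; layer 3
G0 Z4.07
G0 X0.00 Y0.00
G1 X20.18 Y0.00
G1 X20.18 Y7.54
G1 X0.00 Y7.54
G1 X0.00 Y0.00
; layer 4
G0 Z5.42
G0 X0.00 Y0.00
G1 X20.18 Y0.00
G1 X20.18 Y7.54
G1 X0.00 Y7.54
G1 X0.00 Y0.00
; layer 5
G0 Z6.78
G0 X0.00 Y0.00
G1 X20.18 Y0.00
G1 X20.18 Y7.54
G1 X0.00 Y7.54
G1 X0.00 Y0.00
M2 ; end

The solid is a rectangular box, roughly 20.2 × 7.54 mm footprint and 6.78 mm tall. Slicing at Δz = 1.36 mm — 5 equal slices spanning the solid's height, so layer i sits at z = i·h/5 — gives 5 non-empty perimeters. Each is a 4-segment closed polygon; G0 lifts to the layer z and rapids to the start vertex, then G1 traces the edges.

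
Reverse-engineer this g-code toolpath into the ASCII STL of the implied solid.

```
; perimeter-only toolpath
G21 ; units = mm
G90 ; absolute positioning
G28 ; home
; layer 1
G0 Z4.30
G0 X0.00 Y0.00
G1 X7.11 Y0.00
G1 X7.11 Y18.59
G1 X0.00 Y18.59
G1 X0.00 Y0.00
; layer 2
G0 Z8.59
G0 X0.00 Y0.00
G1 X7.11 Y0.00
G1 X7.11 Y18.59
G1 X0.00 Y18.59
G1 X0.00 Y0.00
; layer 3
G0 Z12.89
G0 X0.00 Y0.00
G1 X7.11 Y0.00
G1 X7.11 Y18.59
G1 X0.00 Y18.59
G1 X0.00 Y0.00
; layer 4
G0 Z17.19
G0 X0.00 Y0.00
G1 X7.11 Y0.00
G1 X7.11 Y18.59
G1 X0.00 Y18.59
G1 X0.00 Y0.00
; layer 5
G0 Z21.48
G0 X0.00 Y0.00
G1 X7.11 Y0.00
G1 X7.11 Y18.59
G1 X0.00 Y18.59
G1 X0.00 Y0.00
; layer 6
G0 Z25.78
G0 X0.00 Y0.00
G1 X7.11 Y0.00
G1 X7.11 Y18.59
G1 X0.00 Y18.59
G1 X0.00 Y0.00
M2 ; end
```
solid part
  facet normal 0.0000 0.0000 -1.0000
    outer loop
      vertex 7.11 18.59 0.00
      vertex 7.11 0.00 0.00
      vertex 0.00 0.00 0.00
    endloop
  endfacet
  facet normal 0.0000 0.0000 -1.0000
    outer loop
      vertex 0.00 18.59 0.00
      vertex 7.11 18.59 0.00
      vertex 0.00 0.00 0.00
    endloop
  endfacet
  facet normal 0.0000 0.0000 1.0000
    outer loop
      vertex 0.00 0.00 25.78
      vertex 7.11 0.00 25.78
      vertex 7.11 18.59 25.78
    endloop
  endfacet
  facet normal 0.0000 0.0000 1.0000
    outer loop
      vertex 0.00 0.00 25.78
      vertex 7.11 18.59 25.78
      vertex 0.00 18.59 25.78
    endloop
  endfacet
  facet normal 0.0000 -1.0000 0.0000
    outer loop
      vertex 0.00 0.00 0.00
      vertex 7.11 0.00 0.00
      vertex 7.11 0.00 25.78
    endloop
  endfacet
  facet normal 0.0000 -1.0000 0.0000
    outer loop
      vertex 0.00 0.00 0.00
      vertex 7.11 0.00 25.78
      vertex 0.00 0.00 25.78
    endloop
  endfacet
  facet normal 0.0000 1.0000 0.0000
    outer loop
      vertex 7.11 18.59 25.78
      vertex 7.11 18.59 0.00
      vertex 0.00 18.59 0.00
    endloop
  endfacet
  facet normal 0.0000 1.0000 0.0000
    outer loop
      vertex 0.00 18.59 25.78
      vertex 7.11 18.59 25.78
      vertex 0.00 18.59 0.00
    endloop
  endfacet
  facet normal -1.0000 0.0000 0.0000
    outer loop
      vertex 0.00 18.59 25.78
      vertex 0.00 18.59 0.00
      vertex 0.00 0.00 0.00
    endloop
  endfacet
  facet normal -1.0000 0.0000 0.0000
    outer loop
      vertex 0.00 0.00 25.78
      vertex 0.00 18.59 25.78
      vertex 0.00 0.00 0.00
    endloop
  endfacet
  facet normal 1.0000 0.0000 0.0000
    outer loop
      vertex 7.11 0.00 0.00
      vertex 7.11 18.59 0.00
      vertex 7.11 18.59 25.78
    endloop
  endfacet
  facet normal 1.0000 0.0000 0.0000
    outer loop
      vertex 7.11 0.00 0.00
      vertex 7.11 18.59 25.78
      vertex 7.11 0.00 25.78
    endloop
  endfacet
endsolid part

The G0 Z moves step by Δz≈4.30 mm. Every layer's G1 loop is the same polygon, so the solid is a straight extrusion of it from z=0 to z≈25.8. Closing with flat bottom and top caps and triangulating gives 12 facets — a rectangular box, roughly 7.11 × 18.6 mm footprint and 25.8 mm tall.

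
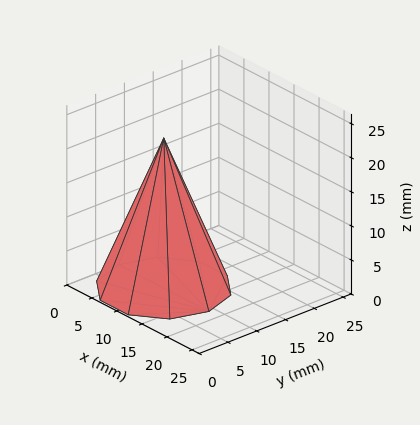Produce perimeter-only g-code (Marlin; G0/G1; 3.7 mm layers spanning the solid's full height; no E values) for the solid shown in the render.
Reading the render: the shape is a regular 10-sided pyramid, base circumscribed radius ≈ 9 mm, apex at z ≈ 22 mm (dimensions read to the nearest mm from the axis ticks). For the g-code, the solid's height is divided into equal slices at the stated Δz and each level perimeter traced with G1 moves after a G0 lift.

; perimeter-only toolpath
G21 ; units = mm
G90 ; absolute positioning
G28 ; home
; layer 1
G0 Z3.7
G0 X16.5 Y9.0
G1 X15.1 Y13.4
G1 X11.3 Y16.2
G1 X6.7 Y16.2
G1 X2.9 Y13.4
G1 X1.5 Y9.0
G1 X2.9 Y4.6
G1 X6.7 Y1.8
G1 X11.3 Y1.8
G1 X15.1 Y4.6
G1 X16.5 Y9.0
; layer 2
G0 Z7.3
G0 X15.0 Y9.0
G1 X13.9 Y12.5
G1 X10.9 Y14.7
G1 X7.1 Y14.7
G1 X4.1 Y12.5
G1 X3.0 Y9.0
G1 X4.1 Y5.5
G1 X7.1 Y3.3
G1 X10.9 Y3.3
G1 X13.9 Y5.5
G1 X15.0 Y9.0
; layer 3
G0 Z11.0
G0 X13.5 Y9.0
G1 X12.7 Y11.7
G1 X10.4 Y13.3
G1 X7.6 Y13.3
G1 X5.3 Y11.7
G1 X4.5 Y9.0
G1 X5.3 Y6.3
G1 X7.6 Y4.7
G1 X10.4 Y4.7
G1 X12.7 Y6.3
G1 X13.5 Y9.0
; layer 4
G0 Z14.7
G0 X12.0 Y9.0
G1 X11.4 Y10.8
G1 X9.9 Y11.9
G1 X8.1 Y11.9
G1 X6.6 Y10.8
G1 X6.0 Y9.0
G1 X6.6 Y7.2
G1 X8.1 Y6.1
G1 X9.9 Y6.1
G1 X11.4 Y7.2
G1 X12.0 Y9.0
; layer 5
G0 Z18.3
G0 X10.5 Y9.0
G1 X10.2 Y9.9
G1 X9.5 Y10.4
G1 X8.5 Y10.4
G1 X7.8 Y9.9
G1 X7.5 Y9.0
G1 X7.8 Y8.1
G1 X8.5 Y7.6
G1 X9.5 Y7.6
G1 X10.2 Y8.1
G1 X10.5 Y9.0
M2 ; end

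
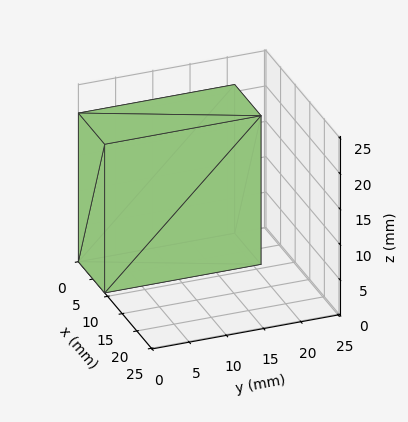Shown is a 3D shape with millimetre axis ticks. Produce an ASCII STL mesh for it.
Reading the render: the shape is a rectangular box, roughly 9 × 21 mm footprint and 21 mm tall (dimensions read to the nearest mm from the axis ticks). For the STL, each face is triangulated and given an outward normal.

solid part
  facet normal 0.0000 0.0000 -1.0000
    outer loop
      vertex 9.000 21.000 0.000
      vertex 9.000 0.000 0.000
      vertex 0.000 0.000 0.000
    endloop
  endfacet
  facet normal 0.0000 0.0000 -1.0000
    outer loop
      vertex 0.000 21.000 0.000
      vertex 9.000 21.000 0.000
      vertex 0.000 0.000 0.000
    endloop
  endfacet
  facet normal 0.0000 0.0000 1.0000
    outer loop
      vertex 0.000 0.000 21.000
      vertex 9.000 0.000 21.000
      vertex 9.000 21.000 21.000
    endloop
  endfacet
  facet normal 0.0000 0.0000 1.0000
    outer loop
      vertex 0.000 0.000 21.000
      vertex 9.000 21.000 21.000
      vertex 0.000 21.000 21.000
    endloop
  endfacet
  facet normal 0.0000 -1.0000 0.0000
    outer loop
      vertex 0.000 0.000 0.000
      vertex 9.000 0.000 0.000
      vertex 9.000 0.000 21.000
    endloop
  endfacet
  facet normal 0.0000 -1.0000 0.0000
    outer loop
      vertex 0.000 0.000 0.000
      vertex 9.000 0.000 21.000
      vertex 0.000 0.000 21.000
    endloop
  endfacet
  facet normal 0.0000 1.0000 0.0000
    outer loop
      vertex 9.000 21.000 21.000
      vertex 9.000 21.000 0.000
      vertex 0.000 21.000 0.000
    endloop
  endfacet
  facet normal 0.0000 1.0000 0.0000
    outer loop
      vertex 0.000 21.000 21.000
      vertex 9.000 21.000 21.000
      vertex 0.000 21.000 0.000
    endloop
  endfacet
  facet normal -1.0000 0.0000 0.0000
    outer loop
      vertex 0.000 21.000 21.000
      vertex 0.000 21.000 0.000
      vertex 0.000 0.000 0.000
    endloop
  endfacet
  facet normal -1.0000 0.0000 0.0000
    outer loop
      vertex 0.000 0.000 21.000
      vertex 0.000 21.000 21.000
      vertex 0.000 0.000 0.000
    endloop
  endfacet
  facet normal 1.0000 0.0000 0.0000
    outer loop
      vertex 9.000 0.000 0.000
      vertex 9.000 21.000 0.000
      vertex 9.000 21.000 21.000
    endloop
  endfacet
  facet normal 1.0000 0.0000 0.0000
    outer loop
      vertex 9.000 0.000 0.000
      vertex 9.000 21.000 21.000
      vertex 9.000 0.000 21.000
    endloop
  endfacet
endsolid part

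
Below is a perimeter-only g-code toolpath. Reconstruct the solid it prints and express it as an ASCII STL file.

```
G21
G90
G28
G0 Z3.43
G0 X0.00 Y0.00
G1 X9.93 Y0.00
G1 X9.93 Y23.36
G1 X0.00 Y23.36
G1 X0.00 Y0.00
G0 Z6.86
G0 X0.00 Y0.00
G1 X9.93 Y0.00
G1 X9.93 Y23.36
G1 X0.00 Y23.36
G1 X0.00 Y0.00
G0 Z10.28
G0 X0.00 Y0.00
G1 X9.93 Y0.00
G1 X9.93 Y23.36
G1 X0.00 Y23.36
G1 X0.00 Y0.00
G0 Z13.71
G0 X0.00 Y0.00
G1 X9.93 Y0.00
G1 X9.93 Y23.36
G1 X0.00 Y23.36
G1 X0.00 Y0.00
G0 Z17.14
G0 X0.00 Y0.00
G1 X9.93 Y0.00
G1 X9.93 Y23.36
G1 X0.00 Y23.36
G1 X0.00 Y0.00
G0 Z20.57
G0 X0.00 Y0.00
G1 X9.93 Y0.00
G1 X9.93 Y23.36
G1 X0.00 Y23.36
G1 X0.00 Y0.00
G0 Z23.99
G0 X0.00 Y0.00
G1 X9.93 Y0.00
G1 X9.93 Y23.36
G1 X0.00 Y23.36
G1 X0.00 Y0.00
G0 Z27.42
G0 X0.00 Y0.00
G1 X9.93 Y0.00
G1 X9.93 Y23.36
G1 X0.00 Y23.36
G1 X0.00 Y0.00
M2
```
solid part
  facet normal 0.0000 0.0000 -1.0000
    outer loop
      vertex 9.93 23.36 0.00
      vertex 9.93 0.00 0.00
      vertex 0.00 0.00 0.00
    endloop
  endfacet
  facet normal 0.0000 0.0000 -1.0000
    outer loop
      vertex 0.00 23.36 0.00
      vertex 9.93 23.36 0.00
      vertex 0.00 0.00 0.00
    endloop
  endfacet
  facet normal 0.0000 0.0000 1.0000
    outer loop
      vertex 0.00 0.00 27.42
      vertex 9.93 0.00 27.42
      vertex 9.93 23.36 27.42
    endloop
  endfacet
  facet normal 0.0000 0.0000 1.0000
    outer loop
      vertex 0.00 0.00 27.42
      vertex 9.93 23.36 27.42
      vertex 0.00 23.36 27.42
    endloop
  endfacet
  facet normal 0.0000 -1.0000 0.0000
    outer loop
      vertex 0.00 0.00 0.00
      vertex 9.93 0.00 0.00
      vertex 9.93 0.00 27.42
    endloop
  endfacet
  facet normal 0.0000 -1.0000 0.0000
    outer loop
      vertex 0.00 0.00 0.00
      vertex 9.93 0.00 27.42
      vertex 0.00 0.00 27.42
    endloop
  endfacet
  facet normal 0.0000 1.0000 0.0000
    outer loop
      vertex 9.93 23.36 27.42
      vertex 9.93 23.36 0.00
      vertex 0.00 23.36 0.00
    endloop
  endfacet
  facet normal 0.0000 1.0000 0.0000
    outer loop
      vertex 0.00 23.36 27.42
      vertex 9.93 23.36 27.42
      vertex 0.00 23.36 0.00
    endloop
  endfacet
  facet normal -1.0000 0.0000 0.0000
    outer loop
      vertex 0.00 23.36 27.42
      vertex 0.00 23.36 0.00
      vertex 0.00 0.00 0.00
    endloop
  endfacet
  facet normal -1.0000 0.0000 0.0000
    outer loop
      vertex 0.00 0.00 27.42
      vertex 0.00 23.36 27.42
      vertex 0.00 0.00 0.00
    endloop
  endfacet
  facet normal 1.0000 0.0000 0.0000
    outer loop
      vertex 9.93 0.00 0.00
      vertex 9.93 23.36 0.00
      vertex 9.93 23.36 27.42
    endloop
  endfacet
  facet normal 1.0000 0.0000 0.0000
    outer loop
      vertex 9.93 0.00 0.00
      vertex 9.93 23.36 27.42
      vertex 9.93 0.00 27.42
    endloop
  endfacet
endsolid part

The G0 Z moves step by Δz≈3.43 mm. Every layer's G1 loop is the same polygon, so the solid is a straight extrusion of it from z=0 to z≈27.4. Closing with flat bottom and top caps and triangulating gives 12 facets — a rectangular box, roughly 9.93 × 23.4 mm footprint and 27.4 mm tall.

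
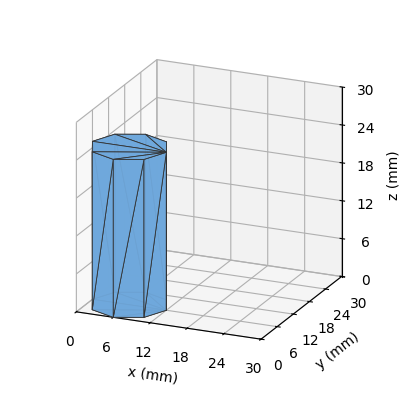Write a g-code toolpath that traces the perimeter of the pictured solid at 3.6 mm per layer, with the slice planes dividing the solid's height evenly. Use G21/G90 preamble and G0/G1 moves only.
Reading the render: the shape is a regular 8-sided prism (a cylinder approximated with 8 flat sides), circumscribed radius ≈ 6 mm, height ≈ 25 mm (dimensions read to the nearest mm from the axis ticks). For the g-code, the solid's height is divided into equal slices at the stated Δz and each level perimeter traced with G1 moves after a G0 lift.

; perimeter-only toolpath
G21 ; units = mm
G90 ; absolute positioning
G28 ; home
; layer 1
G0 Z3.6
G0 X12.0 Y6.0
G1 X10.2 Y10.2
G1 X6.0 Y12.0
G1 X1.8 Y10.2
G1 X0.0 Y6.0
G1 X1.8 Y1.8
G1 X6.0 Y0.0
G1 X10.2 Y1.8
G1 X12.0 Y6.0
; layer 2
G0 Z7.1
G0 X12.0 Y6.0
G1 X10.2 Y10.2
G1 X6.0 Y12.0
G1 X1.8 Y10.2
G1 X0.0 Y6.0
G1 X1.8 Y1.8
G1 X6.0 Y0.0
G1 X10.2 Y1.8
G1 X12.0 Y6.0
; layer 3
G0 Z10.7
G0 X12.0 Y6.0
G1 X10.2 Y10.2
G1 X6.0 Y12.0
G1 X1.8 Y10.2
G1 X0.0 Y6.0
G1 X1.8 Y1.8
G1 X6.0 Y0.0
G1 X10.2 Y1.8
G1 X12.0 Y6.0
; layer 4
G0 Z14.3
G0 X12.0 Y6.0
G1 X10.2 Y10.2
G1 X6.0 Y12.0
G1 X1.8 Y10.2
G1 X0.0 Y6.0
G1 X1.8 Y1.8
G1 X6.0 Y0.0
G1 X10.2 Y1.8
G1 X12.0 Y6.0
; layer 5
G0 Z17.9
G0 X12.0 Y6.0
G1 X10.2 Y10.2
G1 X6.0 Y12.0
G1 X1.8 Y10.2
G1 X0.0 Y6.0
G1 X1.8 Y1.8
G1 X6.0 Y0.0
G1 X10.2 Y1.8
G1 X12.0 Y6.0
; layer 6
G0 Z21.4
G0 X12.0 Y6.0
G1 X10.2 Y10.2
G1 X6.0 Y12.0
G1 X1.8 Y10.2
G1 X0.0 Y6.0
G1 X1.8 Y1.8
G1 X6.0 Y0.0
G1 X10.2 Y1.8
G1 X12.0 Y6.0
; layer 7
G0 Z25.0
G0 X12.0 Y6.0
G1 X10.2 Y10.2
G1 X6.0 Y12.0
G1 X1.8 Y10.2
G1 X0.0 Y6.0
G1 X1.8 Y1.8
G1 X6.0 Y0.0
G1 X10.2 Y1.8
G1 X12.0 Y6.0
M2 ; end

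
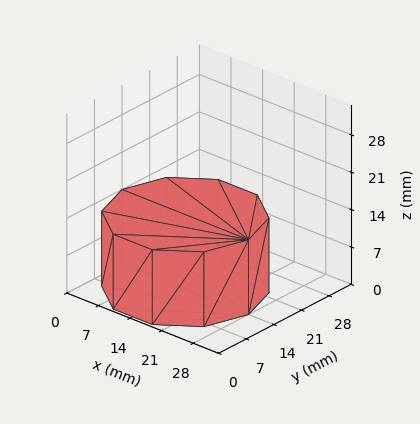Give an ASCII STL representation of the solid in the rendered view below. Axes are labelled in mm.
Reading the render: the shape is a regular 10-sided prism (a cylinder approximated with 10 flat sides), circumscribed radius ≈ 14 mm, height ≈ 14 mm (dimensions read to the nearest mm from the axis ticks). For the STL, each face is triangulated and given an outward normal.

solid part
  facet normal 0.0000 0.0000 -1.0000
    outer loop
      vertex 18.326 27.315 0.000
      vertex 25.326 22.229 0.000
      vertex 28.000 14.000 0.000
    endloop
  endfacet
  facet normal 0.0000 0.0000 -1.0000
    outer loop
      vertex 9.674 27.315 0.000
      vertex 18.326 27.315 0.000
      vertex 28.000 14.000 0.000
    endloop
  endfacet
  facet normal 0.0000 0.0000 -1.0000
    outer loop
      vertex 2.674 22.229 0.000
      vertex 9.674 27.315 0.000
      vertex 28.000 14.000 0.000
    endloop
  endfacet
  facet normal 0.0000 0.0000 -1.0000
    outer loop
      vertex 0.000 14.000 0.000
      vertex 2.674 22.229 0.000
      vertex 28.000 14.000 0.000
    endloop
  endfacet
  facet normal 0.0000 0.0000 -1.0000
    outer loop
      vertex 2.674 5.771 0.000
      vertex 0.000 14.000 0.000
      vertex 28.000 14.000 0.000
    endloop
  endfacet
  facet normal 0.0000 0.0000 -1.0000
    outer loop
      vertex 9.674 0.685 0.000
      vertex 2.674 5.771 0.000
      vertex 28.000 14.000 0.000
    endloop
  endfacet
  facet normal 0.0000 0.0000 -1.0000
    outer loop
      vertex 18.326 0.685 0.000
      vertex 9.674 0.685 0.000
      vertex 28.000 14.000 0.000
    endloop
  endfacet
  facet normal 0.0000 0.0000 -1.0000
    outer loop
      vertex 25.326 5.771 0.000
      vertex 18.326 0.685 0.000
      vertex 28.000 14.000 0.000
    endloop
  endfacet
  facet normal 0.0000 0.0000 1.0000
    outer loop
      vertex 28.000 14.000 14.000
      vertex 25.326 22.229 14.000
      vertex 18.326 27.315 14.000
    endloop
  endfacet
  facet normal 0.0000 0.0000 1.0000
    outer loop
      vertex 28.000 14.000 14.000
      vertex 18.326 27.315 14.000
      vertex 9.674 27.315 14.000
    endloop
  endfacet
  facet normal 0.0000 0.0000 1.0000
    outer loop
      vertex 28.000 14.000 14.000
      vertex 9.674 27.315 14.000
      vertex 2.674 22.229 14.000
    endloop
  endfacet
  facet normal 0.0000 0.0000 1.0000
    outer loop
      vertex 28.000 14.000 14.000
      vertex 2.674 22.229 14.000
      vertex 0.000 14.000 14.000
    endloop
  endfacet
  facet normal 0.0000 0.0000 1.0000
    outer loop
      vertex 28.000 14.000 14.000
      vertex 0.000 14.000 14.000
      vertex 2.674 5.771 14.000
    endloop
  endfacet
  facet normal 0.0000 0.0000 1.0000
    outer loop
      vertex 28.000 14.000 14.000
      vertex 2.674 5.771 14.000
      vertex 9.674 0.685 14.000
    endloop
  endfacet
  facet normal 0.0000 0.0000 1.0000
    outer loop
      vertex 28.000 14.000 14.000
      vertex 9.674 0.685 14.000
      vertex 18.326 0.685 14.000
    endloop
  endfacet
  facet normal 0.0000 0.0000 1.0000
    outer loop
      vertex 28.000 14.000 14.000
      vertex 18.326 0.685 14.000
      vertex 25.326 5.771 14.000
    endloop
  endfacet
  facet normal 0.9510 0.3090 0.0000
    outer loop
      vertex 28.000 14.000 0.000
      vertex 25.326 22.229 0.000
      vertex 25.326 22.229 14.000
    endloop
  endfacet
  facet normal 0.9510 0.3090 0.0000
    outer loop
      vertex 28.000 14.000 0.000
      vertex 25.326 22.229 14.000
      vertex 28.000 14.000 14.000
    endloop
  endfacet
  facet normal 0.5878 0.8090 0.0000
    outer loop
      vertex 25.326 22.229 0.000
      vertex 18.326 27.315 0.000
      vertex 18.326 27.315 14.000
    endloop
  endfacet
  facet normal 0.5878 0.8090 0.0000
    outer loop
      vertex 25.326 22.229 0.000
      vertex 18.326 27.315 14.000
      vertex 25.326 22.229 14.000
    endloop
  endfacet
  facet normal 0.0000 1.0000 0.0000
    outer loop
      vertex 18.326 27.315 0.000
      vertex 9.674 27.315 0.000
      vertex 9.674 27.315 14.000
    endloop
  endfacet
  facet normal 0.0000 1.0000 0.0000
    outer loop
      vertex 18.326 27.315 0.000
      vertex 9.674 27.315 14.000
      vertex 18.326 27.315 14.000
    endloop
  endfacet
  facet normal -0.5878 0.8090 0.0000
    outer loop
      vertex 9.674 27.315 0.000
      vertex 2.674 22.229 0.000
      vertex 2.674 22.229 14.000
    endloop
  endfacet
  facet normal -0.5878 0.8090 0.0000
    outer loop
      vertex 9.674 27.315 0.000
      vertex 2.674 22.229 14.000
      vertex 9.674 27.315 14.000
    endloop
  endfacet
  facet normal -0.9510 0.3090 0.0000
    outer loop
      vertex 2.674 22.229 0.000
      vertex 0.000 14.000 0.000
      vertex 0.000 14.000 14.000
    endloop
  endfacet
  facet normal -0.9510 0.3090 0.0000
    outer loop
      vertex 2.674 22.229 0.000
      vertex 0.000 14.000 14.000
      vertex 2.674 22.229 14.000
    endloop
  endfacet
  facet normal -0.9510 -0.3090 0.0000
    outer loop
      vertex 0.000 14.000 0.000
      vertex 2.674 5.771 0.000
      vertex 2.674 5.771 14.000
    endloop
  endfacet
  facet normal -0.9510 -0.3090 0.0000
    outer loop
      vertex 0.000 14.000 0.000
      vertex 2.674 5.771 14.000
      vertex 0.000 14.000 14.000
    endloop
  endfacet
  facet normal -0.5878 -0.8090 0.0000
    outer loop
      vertex 2.674 5.771 0.000
      vertex 9.674 0.685 0.000
      vertex 9.674 0.685 14.000
    endloop
  endfacet
  facet normal -0.5878 -0.8090 0.0000
    outer loop
      vertex 2.674 5.771 0.000
      vertex 9.674 0.685 14.000
      vertex 2.674 5.771 14.000
    endloop
  endfacet
  facet normal 0.0000 -1.0000 0.0000
    outer loop
      vertex 9.674 0.685 0.000
      vertex 18.326 0.685 0.000
      vertex 18.326 0.685 14.000
    endloop
  endfacet
  facet normal 0.0000 -1.0000 0.0000
    outer loop
      vertex 9.674 0.685 0.000
      vertex 18.326 0.685 14.000
      vertex 9.674 0.685 14.000
    endloop
  endfacet
  facet normal 0.5878 -0.8090 0.0000
    outer loop
      vertex 18.326 0.685 0.000
      vertex 25.326 5.771 0.000
      vertex 25.326 5.771 14.000
    endloop
  endfacet
  facet normal 0.5878 -0.8090 0.0000
    outer loop
      vertex 18.326 0.685 0.000
      vertex 25.326 5.771 14.000
      vertex 18.326 0.685 14.000
    endloop
  endfacet
  facet normal 0.9510 -0.3090 0.0000
    outer loop
      vertex 25.326 5.771 0.000
      vertex 28.000 14.000 0.000
      vertex 28.000 14.000 14.000
    endloop
  endfacet
  facet normal 0.9510 -0.3090 0.0000
    outer loop
      vertex 25.326 5.771 0.000
      vertex 28.000 14.000 14.000
      vertex 25.326 5.771 14.000
    endloop
  endfacet
endsolid part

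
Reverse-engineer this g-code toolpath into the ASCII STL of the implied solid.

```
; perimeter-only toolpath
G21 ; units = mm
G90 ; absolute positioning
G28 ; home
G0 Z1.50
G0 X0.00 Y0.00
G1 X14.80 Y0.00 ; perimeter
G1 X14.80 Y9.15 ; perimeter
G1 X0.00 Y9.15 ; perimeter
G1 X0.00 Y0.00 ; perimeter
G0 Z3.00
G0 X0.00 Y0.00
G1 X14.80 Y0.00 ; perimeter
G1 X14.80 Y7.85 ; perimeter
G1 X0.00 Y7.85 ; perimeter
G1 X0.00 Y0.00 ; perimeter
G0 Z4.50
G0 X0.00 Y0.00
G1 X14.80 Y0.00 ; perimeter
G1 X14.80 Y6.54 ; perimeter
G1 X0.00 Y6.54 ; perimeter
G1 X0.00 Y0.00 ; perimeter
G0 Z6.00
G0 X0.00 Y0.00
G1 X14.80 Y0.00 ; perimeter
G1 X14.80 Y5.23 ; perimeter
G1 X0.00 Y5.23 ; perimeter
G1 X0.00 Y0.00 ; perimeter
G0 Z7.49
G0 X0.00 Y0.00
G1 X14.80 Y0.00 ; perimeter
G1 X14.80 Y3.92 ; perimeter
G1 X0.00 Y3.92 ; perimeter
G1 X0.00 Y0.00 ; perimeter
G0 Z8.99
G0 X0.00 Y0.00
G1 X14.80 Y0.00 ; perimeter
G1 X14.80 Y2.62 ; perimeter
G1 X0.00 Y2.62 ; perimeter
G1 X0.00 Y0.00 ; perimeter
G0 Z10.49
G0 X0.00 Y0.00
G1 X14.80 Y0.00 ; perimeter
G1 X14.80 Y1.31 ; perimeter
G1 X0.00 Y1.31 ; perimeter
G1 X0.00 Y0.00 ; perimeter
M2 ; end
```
solid part
  facet normal 0.0000 0.0000 -1.0000
    outer loop
      vertex 14.80 10.46 0.00
      vertex 14.80 0.00 0.00
      vertex 0.00 0.00 0.00
    endloop
  endfacet
  facet normal 0.0000 0.0000 -1.0000
    outer loop
      vertex 0.00 10.46 0.00
      vertex 14.80 10.46 0.00
      vertex 0.00 0.00 0.00
    endloop
  endfacet
  facet normal 0.0000 -1.0000 0.0000
    outer loop
      vertex 0.00 0.00 0.00
      vertex 14.80 0.00 0.00
      vertex 14.80 0.00 11.99
    endloop
  endfacet
  facet normal 0.0000 -1.0000 0.0000
    outer loop
      vertex 0.00 0.00 0.00
      vertex 14.80 0.00 11.99
      vertex 0.00 0.00 11.99
    endloop
  endfacet
  facet normal 0.0000 0.7535 0.6574
    outer loop
      vertex 0.00 0.00 11.99
      vertex 14.80 0.00 11.99
      vertex 14.80 10.46 0.00
    endloop
  endfacet
  facet normal 0.0000 0.7535 0.6574
    outer loop
      vertex 0.00 0.00 11.99
      vertex 14.80 10.46 0.00
      vertex 0.00 10.46 0.00
    endloop
  endfacet
  facet normal -1.0000 0.0000 0.0000
    outer loop
      vertex 0.00 0.00 11.99
      vertex 0.00 10.46 0.00
      vertex 0.00 0.00 0.00
    endloop
  endfacet
  facet normal 1.0000 0.0000 0.0000
    outer loop
      vertex 14.80 0.00 0.00
      vertex 14.80 10.46 0.00
      vertex 14.80 0.00 11.99
    endloop
  endfacet
endsolid part

The G0 Z moves step by Δz≈1.50 mm. The G1 loops shrink linearly with z, so the solid tapers from its base footprint up to z≈12. Closing with a flat bottom cap and the tapered top and triangulating gives 8 facets — a wedge (ramp): 14.8 × 10.5 mm base, rising to 12 mm along the y=0 edge and sloping linearly to z=0 at y=10.5.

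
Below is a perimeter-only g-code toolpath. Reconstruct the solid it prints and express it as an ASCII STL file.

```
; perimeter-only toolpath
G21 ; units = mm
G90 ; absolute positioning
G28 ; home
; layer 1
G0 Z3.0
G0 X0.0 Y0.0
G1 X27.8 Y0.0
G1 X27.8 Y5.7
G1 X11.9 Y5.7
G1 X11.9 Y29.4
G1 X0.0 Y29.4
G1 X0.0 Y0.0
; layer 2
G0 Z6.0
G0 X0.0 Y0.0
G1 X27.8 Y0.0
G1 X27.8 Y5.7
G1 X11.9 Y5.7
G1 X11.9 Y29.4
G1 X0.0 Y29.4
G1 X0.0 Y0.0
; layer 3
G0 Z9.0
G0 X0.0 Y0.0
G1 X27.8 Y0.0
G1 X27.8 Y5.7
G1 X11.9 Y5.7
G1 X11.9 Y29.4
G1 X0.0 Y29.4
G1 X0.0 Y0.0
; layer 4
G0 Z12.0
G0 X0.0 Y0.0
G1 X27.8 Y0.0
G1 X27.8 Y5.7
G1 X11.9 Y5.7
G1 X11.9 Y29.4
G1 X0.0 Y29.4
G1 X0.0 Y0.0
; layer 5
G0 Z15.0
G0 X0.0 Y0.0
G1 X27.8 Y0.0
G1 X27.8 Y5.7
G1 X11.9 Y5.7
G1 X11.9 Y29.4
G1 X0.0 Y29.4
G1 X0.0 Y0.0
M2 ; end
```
solid part
  facet normal 0.0000 0.0000 -1.0000
    outer loop
      vertex 27.8 5.7 0.0
      vertex 27.8 0.0 0.0
      vertex 0.0 0.0 0.0
    endloop
  endfacet
  facet normal 0.0000 0.0000 -1.0000
    outer loop
      vertex 11.9 5.7 0.0
      vertex 27.8 5.7 0.0
      vertex 0.0 0.0 0.0
    endloop
  endfacet
  facet normal 0.0000 0.0000 -1.0000
    outer loop
      vertex 11.9 29.4 0.0
      vertex 11.9 5.7 0.0
      vertex 0.0 0.0 0.0
    endloop
  endfacet
  facet normal 0.0000 0.0000 -1.0000
    outer loop
      vertex 0.0 29.4 0.0
      vertex 11.9 29.4 0.0
      vertex 0.0 0.0 0.0
    endloop
  endfacet
  facet normal 0.0000 0.0000 1.0000
    outer loop
      vertex 0.0 0.0 15.0
      vertex 27.8 0.0 15.0
      vertex 27.8 5.7 15.0
    endloop
  endfacet
  facet normal 0.0000 0.0000 1.0000
    outer loop
      vertex 0.0 0.0 15.0
      vertex 27.8 5.7 15.0
      vertex 11.9 5.7 15.0
    endloop
  endfacet
  facet normal 0.0000 0.0000 1.0000
    outer loop
      vertex 0.0 0.0 15.0
      vertex 11.9 5.7 15.0
      vertex 11.9 29.4 15.0
    endloop
  endfacet
  facet normal 0.0000 0.0000 1.0000
    outer loop
      vertex 0.0 0.0 15.0
      vertex 11.9 29.4 15.0
      vertex 0.0 29.4 15.0
    endloop
  endfacet
  facet normal 0.0000 -1.0000 0.0000
    outer loop
      vertex 0.0 0.0 0.0
      vertex 27.8 0.0 0.0
      vertex 27.8 0.0 15.0
    endloop
  endfacet
  facet normal 0.0000 -1.0000 0.0000
    outer loop
      vertex 0.0 0.0 0.0
      vertex 27.8 0.0 15.0
      vertex 0.0 0.0 15.0
    endloop
  endfacet
  facet normal 1.0000 0.0000 0.0000
    outer loop
      vertex 27.8 0.0 0.0
      vertex 27.8 5.7 0.0
      vertex 27.8 5.7 15.0
    endloop
  endfacet
  facet normal 1.0000 0.0000 0.0000
    outer loop
      vertex 27.8 0.0 0.0
      vertex 27.8 5.7 15.0
      vertex 27.8 0.0 15.0
    endloop
  endfacet
  facet normal 0.0000 1.0000 0.0000
    outer loop
      vertex 27.8 5.7 0.0
      vertex 11.9 5.7 0.0
      vertex 11.9 5.7 15.0
    endloop
  endfacet
  facet normal 0.0000 1.0000 0.0000
    outer loop
      vertex 27.8 5.7 0.0
      vertex 11.9 5.7 15.0
      vertex 27.8 5.7 15.0
    endloop
  endfacet
  facet normal 1.0000 0.0000 0.0000
    outer loop
      vertex 11.9 5.7 0.0
      vertex 11.9 29.4 0.0
      vertex 11.9 29.4 15.0
    endloop
  endfacet
  facet normal 1.0000 0.0000 0.0000
    outer loop
      vertex 11.9 5.7 0.0
      vertex 11.9 29.4 15.0
      vertex 11.9 5.7 15.0
    endloop
  endfacet
  facet normal 0.0000 1.0000 0.0000
    outer loop
      vertex 11.9 29.4 0.0
      vertex 0.0 29.4 0.0
      vertex 0.0 29.4 15.0
    endloop
  endfacet
  facet normal 0.0000 1.0000 0.0000
    outer loop
      vertex 11.9 29.4 0.0
      vertex 0.0 29.4 15.0
      vertex 11.9 29.4 15.0
    endloop
  endfacet
  facet normal -1.0000 0.0000 0.0000
    outer loop
      vertex 0.0 29.4 0.0
      vertex 0.0 0.0 0.0
      vertex 0.0 0.0 15.0
    endloop
  endfacet
  facet normal -1.0000 0.0000 0.0000
    outer loop
      vertex 0.0 29.4 0.0
      vertex 0.0 0.0 15.0
      vertex 0.0 29.4 15.0
    endloop
  endfacet
endsolid part

The G0 Z moves step by Δz≈3.0 mm. Every layer's G1 loop is the same polygon, so the solid is a straight extrusion of it from z=0 to z≈15. Closing with flat bottom and top caps and triangulating gives 20 facets — an L-shaped prism: outer 27.8 × 29.4 mm, arm thicknesses ≈ 5.7 mm (horizontal) and 11.9 mm (vertical), extruded 15 mm in z.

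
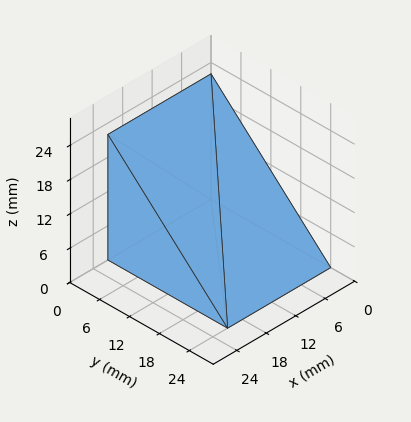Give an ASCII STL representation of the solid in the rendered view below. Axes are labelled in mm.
Reading the render: the shape is a wedge (ramp): 21 × 24 mm base, rising to 22 mm along the y=0 edge and sloping linearly to z=0 at y=24 (dimensions read to the nearest mm from the axis ticks). For the STL, each face is triangulated and given an outward normal.

solid part
  facet normal 0.0000 0.0000 -1.0000
    outer loop
      vertex 21.0 24.0 0.0
      vertex 21.0 0.0 0.0
      vertex 0.0 0.0 0.0
    endloop
  endfacet
  facet normal 0.0000 0.0000 -1.0000
    outer loop
      vertex 0.0 24.0 0.0
      vertex 21.0 24.0 0.0
      vertex 0.0 0.0 0.0
    endloop
  endfacet
  facet normal 0.0000 -1.0000 0.0000
    outer loop
      vertex 0.0 0.0 0.0
      vertex 21.0 0.0 0.0
      vertex 21.0 0.0 22.0
    endloop
  endfacet
  facet normal 0.0000 -1.0000 0.0000
    outer loop
      vertex 0.0 0.0 0.0
      vertex 21.0 0.0 22.0
      vertex 0.0 0.0 22.0
    endloop
  endfacet
  facet normal 0.0000 0.6757 0.7372
    outer loop
      vertex 0.0 0.0 22.0
      vertex 21.0 0.0 22.0
      vertex 21.0 24.0 0.0
    endloop
  endfacet
  facet normal 0.0000 0.6757 0.7372
    outer loop
      vertex 0.0 0.0 22.0
      vertex 21.0 24.0 0.0
      vertex 0.0 24.0 0.0
    endloop
  endfacet
  facet normal -1.0000 0.0000 0.0000
    outer loop
      vertex 0.0 0.0 22.0
      vertex 0.0 24.0 0.0
      vertex 0.0 0.0 0.0
    endloop
  endfacet
  facet normal 1.0000 0.0000 0.0000
    outer loop
      vertex 21.0 0.0 0.0
      vertex 21.0 24.0 0.0
      vertex 21.0 0.0 22.0
    endloop
  endfacet
endsolid part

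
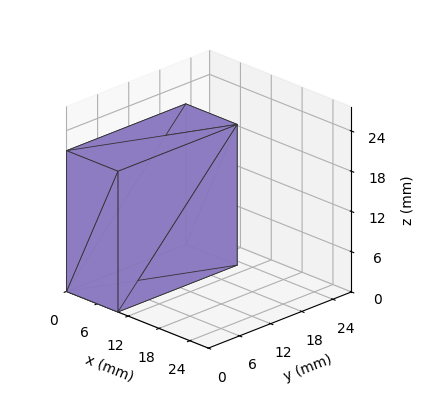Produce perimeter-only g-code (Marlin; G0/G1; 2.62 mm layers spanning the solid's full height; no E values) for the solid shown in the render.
Reading the render: the shape is a rectangular box, roughly 10 × 23 mm footprint and 21 mm tall (dimensions read to the nearest mm from the axis ticks). For the g-code, the solid's height is divided into equal slices at the stated Δz and each level perimeter traced with G1 moves after a G0 lift.

; perimeter-only toolpath
G21 ; units = mm
G90 ; absolute positioning
G28 ; home
; layer 1
G0 Z2.62
G0 X0.00 Y0.00
G1 X10.00 Y0.00
G1 X10.00 Y23.00
G1 X0.00 Y23.00
G1 X0.00 Y0.00
; layer 2
G0 Z5.25
G0 X0.00 Y0.00
G1 X10.00 Y0.00
G1 X10.00 Y23.00
G1 X0.00 Y23.00
G1 X0.00 Y0.00
; layer 3
G0 Z7.88
G0 X0.00 Y0.00
G1 X10.00 Y0.00
G1 X10.00 Y23.00
G1 X0.00 Y23.00
G1 X0.00 Y0.00
; layer 4
G0 Z10.50
G0 X0.00 Y0.00
G1 X10.00 Y0.00
G1 X10.00 Y23.00
G1 X0.00 Y23.00
G1 X0.00 Y0.00
; layer 5
G0 Z13.12
G0 X0.00 Y0.00
G1 X10.00 Y0.00
G1 X10.00 Y23.00
G1 X0.00 Y23.00
G1 X0.00 Y0.00
; layer 6
G0 Z15.75
G0 X0.00 Y0.00
G1 X10.00 Y0.00
G1 X10.00 Y23.00
G1 X0.00 Y23.00
G1 X0.00 Y0.00
; layer 7
G0 Z18.38
G0 X0.00 Y0.00
G1 X10.00 Y0.00
G1 X10.00 Y23.00
G1 X0.00 Y23.00
G1 X0.00 Y0.00
; layer 8
G0 Z21.00
G0 X0.00 Y0.00
G1 X10.00 Y0.00
G1 X10.00 Y23.00
G1 X0.00 Y23.00
G1 X0.00 Y0.00
M2 ; end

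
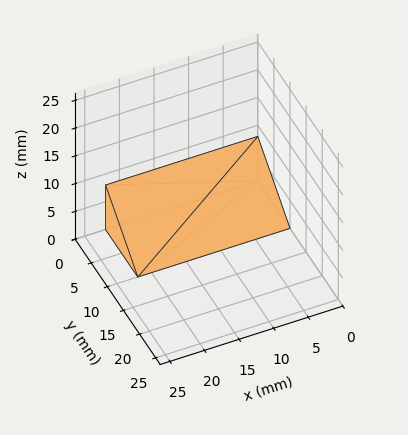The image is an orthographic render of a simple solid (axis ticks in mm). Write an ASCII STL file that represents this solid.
Reading the render: the shape is a wedge (ramp): 22 × 10 mm base, rising to 8 mm along the y=0 edge and sloping linearly to z=0 at y=10 (dimensions read to the nearest mm from the axis ticks). For the STL, each face is triangulated and given an outward normal.

solid part
  facet normal 0.0000 0.0000 -1.0000
    outer loop
      vertex 22.0 10.0 0.0
      vertex 22.0 0.0 0.0
      vertex 0.0 0.0 0.0
    endloop
  endfacet
  facet normal 0.0000 0.0000 -1.0000
    outer loop
      vertex 0.0 10.0 0.0
      vertex 22.0 10.0 0.0
      vertex 0.0 0.0 0.0
    endloop
  endfacet
  facet normal 0.0000 -1.0000 0.0000
    outer loop
      vertex 0.0 0.0 0.0
      vertex 22.0 0.0 0.0
      vertex 22.0 0.0 8.0
    endloop
  endfacet
  facet normal 0.0000 -1.0000 0.0000
    outer loop
      vertex 0.0 0.0 0.0
      vertex 22.0 0.0 8.0
      vertex 0.0 0.0 8.0
    endloop
  endfacet
  facet normal 0.0000 0.6247 0.7809
    outer loop
      vertex 0.0 0.0 8.0
      vertex 22.0 0.0 8.0
      vertex 22.0 10.0 0.0
    endloop
  endfacet
  facet normal 0.0000 0.6247 0.7809
    outer loop
      vertex 0.0 0.0 8.0
      vertex 22.0 10.0 0.0
      vertex 0.0 10.0 0.0
    endloop
  endfacet
  facet normal -1.0000 0.0000 0.0000
    outer loop
      vertex 0.0 0.0 8.0
      vertex 0.0 10.0 0.0
      vertex 0.0 0.0 0.0
    endloop
  endfacet
  facet normal 1.0000 0.0000 0.0000
    outer loop
      vertex 22.0 0.0 0.0
      vertex 22.0 10.0 0.0
      vertex 22.0 0.0 8.0
    endloop
  endfacet
endsolid part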